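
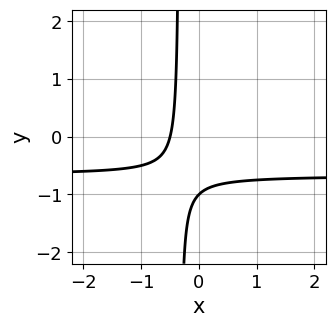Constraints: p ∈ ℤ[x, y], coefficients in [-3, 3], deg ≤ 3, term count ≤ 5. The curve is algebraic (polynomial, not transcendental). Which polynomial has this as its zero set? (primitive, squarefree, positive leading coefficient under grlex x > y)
First, the degree is 2 — no degree-1 curve has this shape.
Then, reading off the gridlines: it meets the y-axis at y = -1 (among the integer gridlines).
Finally, matching integer coefficients to the picture gives p.

3*x*y + 2*x + y + 1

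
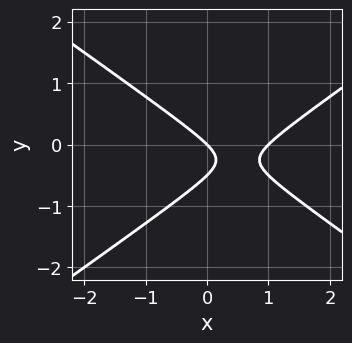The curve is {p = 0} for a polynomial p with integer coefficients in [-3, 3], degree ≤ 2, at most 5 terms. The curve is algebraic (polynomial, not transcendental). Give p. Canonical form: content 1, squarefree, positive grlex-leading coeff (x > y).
x^2 - 2*y^2 - x - y

deg p = 2. The shape is more complex than any degree-1 curve.
From the axis intercepts and sections: the x-axis gridline crossings are at x ∈ {0, 1}; one y-axis crossing is at y = 0.
Assembling these constraints gives the stated polynomial.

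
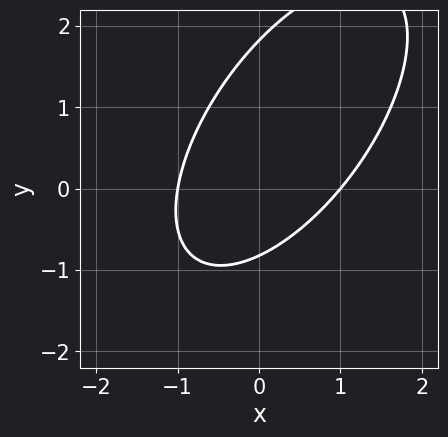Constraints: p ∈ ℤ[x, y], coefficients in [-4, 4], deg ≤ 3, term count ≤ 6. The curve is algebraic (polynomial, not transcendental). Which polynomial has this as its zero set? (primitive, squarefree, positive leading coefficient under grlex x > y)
deg p = 2. No degree-1 curve has this shape.
Checking where it meets the axes: among the integer gridlines, it crosses the x-axis at x ∈ {-1, 1}.
Fitting integer coefficients to these (and the overall shape) gives p.

3*x^2 - 3*x*y + 2*y^2 - 2*y - 3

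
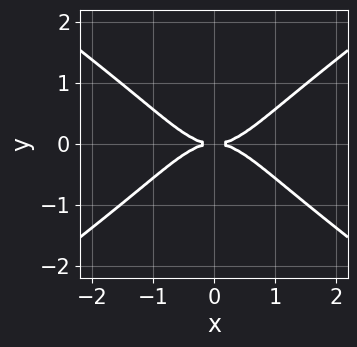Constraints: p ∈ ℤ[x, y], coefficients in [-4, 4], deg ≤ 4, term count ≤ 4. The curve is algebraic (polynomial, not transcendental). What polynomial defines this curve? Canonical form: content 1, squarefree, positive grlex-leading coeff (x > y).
1. The degree is 4 — no degree-3 curve has this shape.
2. Symmetries: mirror symmetry x ↦ −x ⇒ only even powers of x; the y ↦ −y reflection is a symmetry, so y appears only in even powers.
3. Against the integer gridlines: it crosses the y-axis at the gridline y = 0; it meets the x-axis at x = 0 (among the integer gridlines).
4. Fitting integer coefficients to these (and the overall shape) gives p.

2*x^4 - 3*x^2*y^2 - y^4 - 3*y^2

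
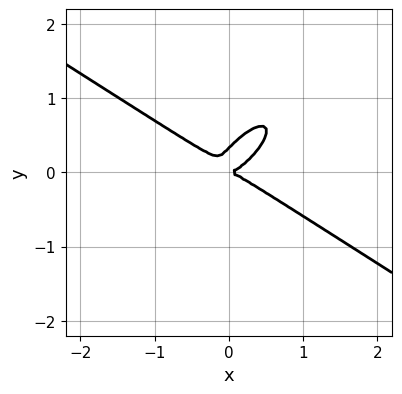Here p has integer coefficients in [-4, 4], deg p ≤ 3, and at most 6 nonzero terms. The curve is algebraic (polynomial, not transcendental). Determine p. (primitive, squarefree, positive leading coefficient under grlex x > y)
2*x^3 - 3*x*y^2 + 3*y^3 - y^2

1. Degree: a generic line meets the curve in up to 3 points, so deg p = 3.
2. Observable constraints: it crosses the y-axis at the gridline y = 0; it meets the x-axis at x = 0 (among the integer gridlines).
3. The integer polynomial consistent with all of this is the stated p.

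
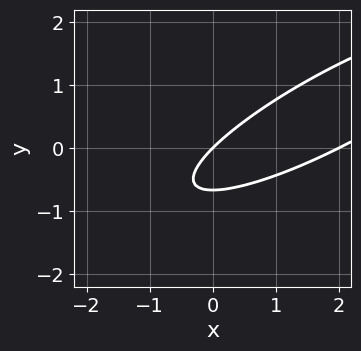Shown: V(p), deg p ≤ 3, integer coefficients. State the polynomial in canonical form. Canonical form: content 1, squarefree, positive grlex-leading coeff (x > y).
x^2 - 3*x*y + 3*y^2 - 2*x + 2*y

1. deg p = 2. The shape is more complex than any degree-1 curve.
2. From the visible intercepts: the x-axis gridline crossings are at x ∈ {0, 2}; it meets the y-axis at y = 0 (among the integer gridlines).
3. Putting this together gives p.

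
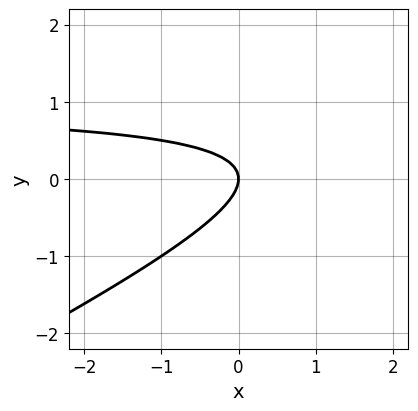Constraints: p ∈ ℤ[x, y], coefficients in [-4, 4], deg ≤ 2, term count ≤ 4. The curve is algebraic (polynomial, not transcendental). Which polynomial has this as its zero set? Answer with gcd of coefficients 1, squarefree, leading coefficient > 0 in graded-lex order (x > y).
1. deg p = 2. A generic line meets the curve in up to 2 points.
2. Reading off the gridlines: it meets the y-axis at y = 0 (among the integer gridlines); it meets the x-axis at x = 0 (among the integer gridlines).
3. Matching integer coefficients to the picture gives p.

x*y - 2*y^2 - x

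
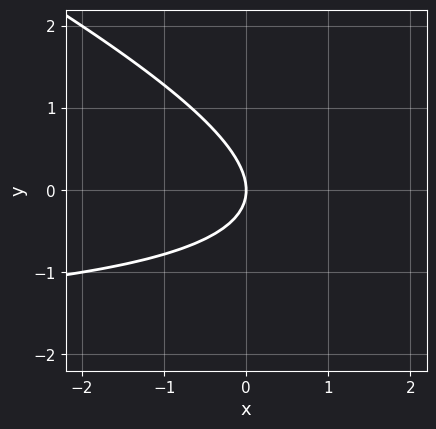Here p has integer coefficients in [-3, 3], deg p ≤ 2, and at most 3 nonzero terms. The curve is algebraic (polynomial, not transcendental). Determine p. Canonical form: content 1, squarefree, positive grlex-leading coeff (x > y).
x*y + 2*y^2 + 2*x

1. Degree: a generic line meets the curve in up to 2 points, so deg p = 2.
2. Observable constraints: one x-axis crossing is at x = 0; it meets the y-axis at y = 0 (among the integer gridlines).
3. Matching integer coefficients to the picture gives p.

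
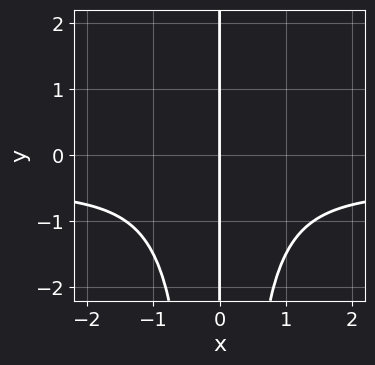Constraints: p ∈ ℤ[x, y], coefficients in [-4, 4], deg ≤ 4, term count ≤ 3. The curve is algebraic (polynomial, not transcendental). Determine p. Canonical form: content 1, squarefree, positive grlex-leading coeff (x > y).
First, degree: a generic line meets the curve in up to 4 points, so deg p = 4.
Then, against the integer gridlines: the visible y-axis segment lies entirely on the curve; it meets the x-axis at x = 0 (among the integer gridlines).
Finally, matching integer coefficients to the picture gives p.

2*x^3*y + x^3 + 2*x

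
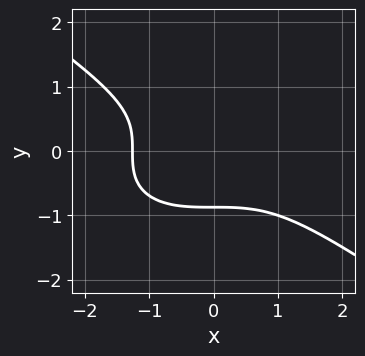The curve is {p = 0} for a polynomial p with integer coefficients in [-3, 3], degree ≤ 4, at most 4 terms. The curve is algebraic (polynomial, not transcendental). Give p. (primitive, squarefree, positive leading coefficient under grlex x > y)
1. deg p = 3. A generic line meets the curve in up to 3 points.
2. Putting this together gives p.

x^3 + 3*y^3 + 2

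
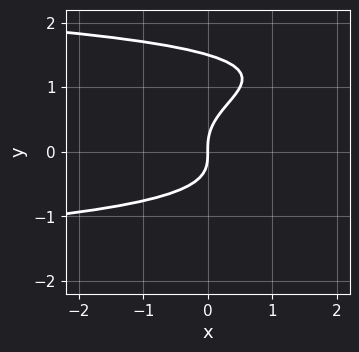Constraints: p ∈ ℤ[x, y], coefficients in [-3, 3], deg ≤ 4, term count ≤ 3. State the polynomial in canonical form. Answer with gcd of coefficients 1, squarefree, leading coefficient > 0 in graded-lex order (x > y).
2*y^4 - 3*y^3 + 2*x

(a) The degree is 4 — a generic line meets the curve in up to 4 points.
(b) Observable constraints: it crosses the y-axis at the gridline y = 0; it meets the x-axis at x = 0 (among the integer gridlines).
(c) Fitting integer coefficients to these (and the overall shape) gives p.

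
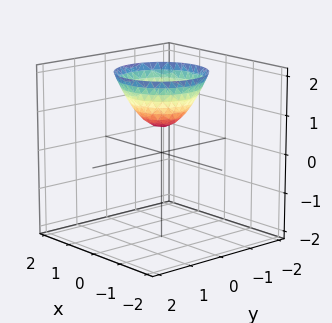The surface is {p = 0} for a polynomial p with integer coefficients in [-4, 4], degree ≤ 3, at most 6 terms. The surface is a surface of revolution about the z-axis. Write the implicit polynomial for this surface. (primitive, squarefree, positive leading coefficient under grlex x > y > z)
The degree is 2 — no degree-1 surface has this shape.
Symmetries: every cross-section ⟂ z is a circle, so x, y appear only via x² + y².
Checking where it meets the axes: no x-intercept at any integer in the box; a circular section at z = 1 has radius between 0 and 1; the surface avoids every integer y-axis point in the box.
Putting this together gives p.

3*x^2 + 3*y^2 - 3*z + 2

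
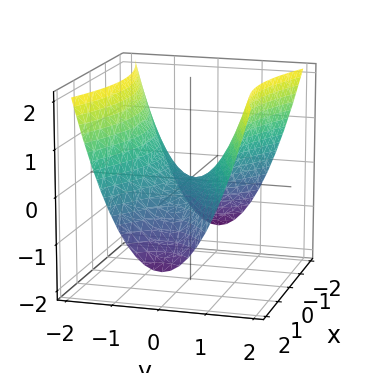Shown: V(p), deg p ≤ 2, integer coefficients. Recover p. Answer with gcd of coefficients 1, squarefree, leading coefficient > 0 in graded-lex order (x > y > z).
x^2 - 3*y^2 + 3*z

1. The degree is 2 — a saddle surface; a quadric.
2. Symmetries: it's symmetric under y → −y, forcing even powers of y; mirror symmetry x ↦ −x ⇒ only even powers of x.
3. Observable constraints: it meets the x-axis at x = 0 (among the integer gridlines); it meets the z-axis at z = 0 (among the integer gridlines); one y-axis crossing is at y = 0.
4. These observations pin down the coefficients.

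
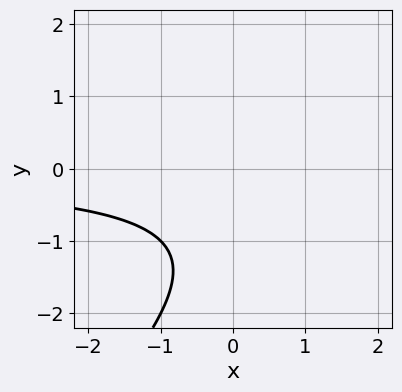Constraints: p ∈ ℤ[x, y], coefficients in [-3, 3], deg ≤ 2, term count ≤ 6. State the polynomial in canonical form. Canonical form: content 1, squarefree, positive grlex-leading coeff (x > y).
x*y - y^2 - 2*y - 2

First, degree: the shape is more complex than any degree-1 curve, so deg p = 2.
Next, against the integer gridlines: it misses every integer gridline on the x-axis; it misses every integer gridline on the y-axis.
Finally, these observations pin down the coefficients.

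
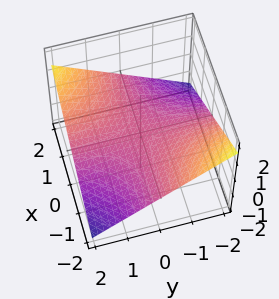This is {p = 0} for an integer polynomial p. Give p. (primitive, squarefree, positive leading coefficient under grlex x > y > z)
x*y - 3*z

First, the degree is 2 — a saddle surface; a quadric.
Next, from the visible intercepts: every point of the y-axis in the box is on the surface; one z-axis crossing is at z = 0.
Finally, together with the visible shape, these determine p as stated. Check: (-1, 0, 0) on the x-axis lies on the surface, and p(-1, 0, 0) = 0. ✓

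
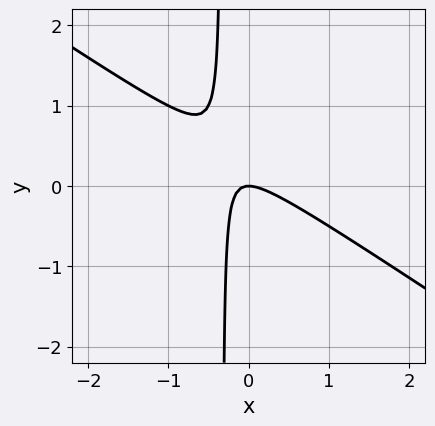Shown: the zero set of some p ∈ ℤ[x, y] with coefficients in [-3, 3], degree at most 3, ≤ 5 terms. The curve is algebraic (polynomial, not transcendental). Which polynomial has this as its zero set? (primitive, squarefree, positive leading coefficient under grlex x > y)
2*x^2 + 3*x*y + y

First, the degree is 2 — a generic line meets the curve in up to 2 points.
Next, checking where it meets the axes: one y-axis crossing is at y = 0; it crosses the x-axis at the gridline x = 0.
Finally, the integer polynomial consistent with all of this is the stated p.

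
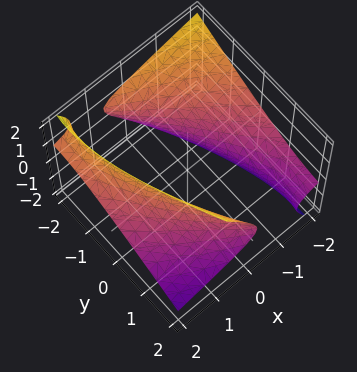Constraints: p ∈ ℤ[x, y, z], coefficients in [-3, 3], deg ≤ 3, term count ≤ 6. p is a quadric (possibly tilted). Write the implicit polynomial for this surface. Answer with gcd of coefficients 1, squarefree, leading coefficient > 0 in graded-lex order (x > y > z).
x^2 + 2*x*y + 3*x*z + y^2 - 2*z^2 - 3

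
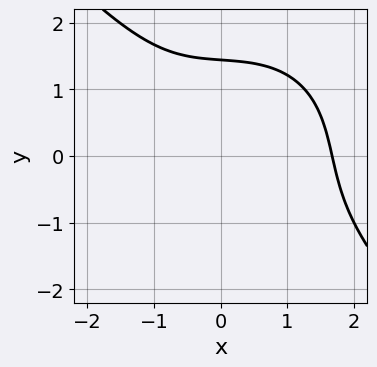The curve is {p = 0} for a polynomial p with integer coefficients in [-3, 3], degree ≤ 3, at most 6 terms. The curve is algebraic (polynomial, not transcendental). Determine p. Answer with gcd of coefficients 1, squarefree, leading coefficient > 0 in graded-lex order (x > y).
1. deg p = 3. A generic line meets the curve in up to 3 points.
2. Solving for integer coefficients yields p as stated.

x^3 + y^3 + x*y - x - 3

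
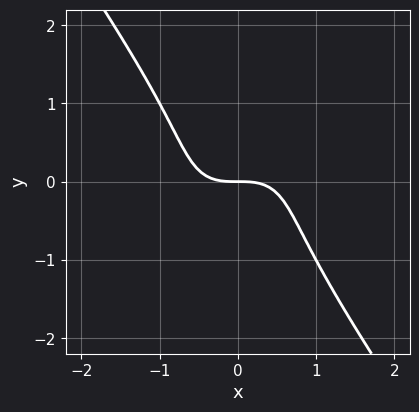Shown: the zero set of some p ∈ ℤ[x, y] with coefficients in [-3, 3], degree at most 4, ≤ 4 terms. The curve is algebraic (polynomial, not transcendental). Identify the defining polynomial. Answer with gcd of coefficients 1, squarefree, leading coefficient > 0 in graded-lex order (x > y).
3*x^3 - 2*x^2*y + 2*y^3 + 3*y

The degree is 3 — the shape is more complex than any degree-2 curve.
Reading off the gridlines: it meets the y-axis at y = 0 (among the integer gridlines); one x-axis crossing is at x = 0.
Assembling these constraints gives the stated polynomial.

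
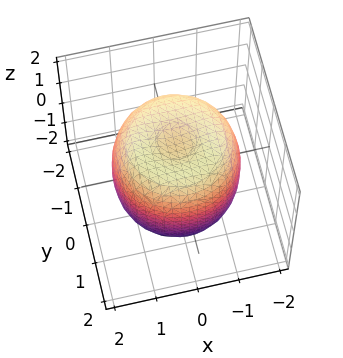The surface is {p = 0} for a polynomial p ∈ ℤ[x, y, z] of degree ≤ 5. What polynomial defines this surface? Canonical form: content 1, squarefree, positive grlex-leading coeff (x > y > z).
2*x^4 + 4*x^2*y^2 + 2*y^4 - 3*x^2 - 3*y^2 + 2*z^2 - 3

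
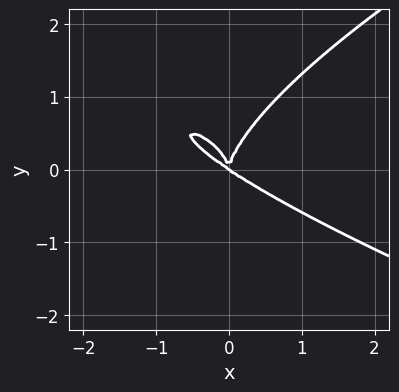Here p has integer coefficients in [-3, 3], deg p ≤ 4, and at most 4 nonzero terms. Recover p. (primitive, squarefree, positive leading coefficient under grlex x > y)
2*y^4 - 2*x^3 - 3*x^2*y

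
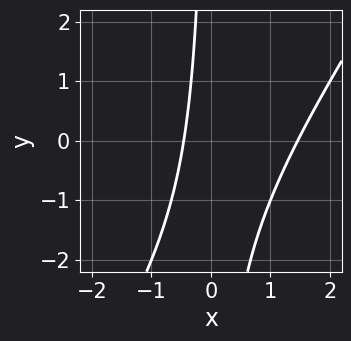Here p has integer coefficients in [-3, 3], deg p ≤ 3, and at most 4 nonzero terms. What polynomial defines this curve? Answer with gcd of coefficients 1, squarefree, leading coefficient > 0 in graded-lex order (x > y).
3*x^2 - 2*x*y - 3*x - 2

First, deg p = 2. No degree-1 curve has this shape.
Then, from the axis intercepts and sections: the curve avoids every integer y-axis point in the box.
Finally, the integer polynomial consistent with all of this is the stated p.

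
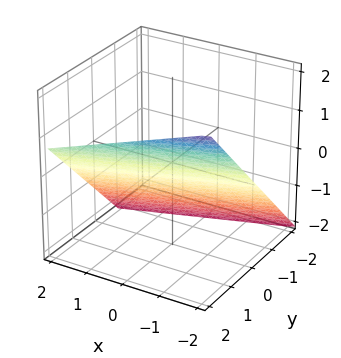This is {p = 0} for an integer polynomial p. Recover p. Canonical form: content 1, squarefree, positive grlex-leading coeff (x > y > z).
The degree is 1 — the surface is flat (a plane).
Checking where it meets the axes: it crosses the x-axis at the gridline x = -2.
The integer polynomial consistent with all of this is the stated p.

x - 3*y + 3*z + 2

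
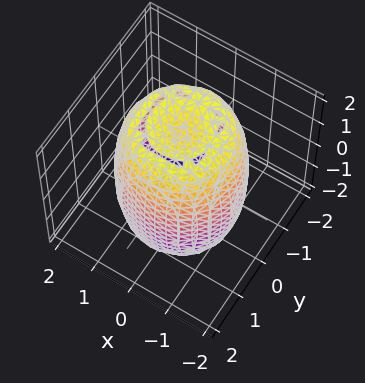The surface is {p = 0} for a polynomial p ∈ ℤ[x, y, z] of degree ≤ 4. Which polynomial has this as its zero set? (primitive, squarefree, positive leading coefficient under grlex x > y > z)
2*x^4 + 4*x^2*y^2 + 2*y^4 - 3*x^2 - 3*y^2 + z^2 - 3

(a) deg p = 4.
(b) Symmetry: the z-axis is an axis of rotation, so x and y enter only as x² + y².
(c) From the axis intercepts and sections: a circular section at z = 2 has radius between 0 and 1.
(d) These observations pin down the coefficients.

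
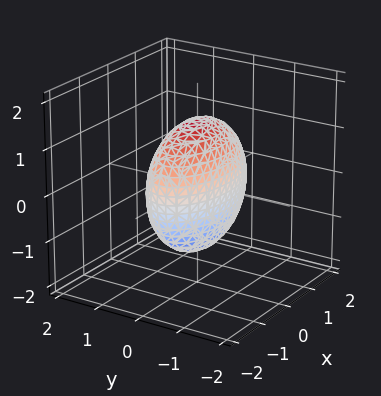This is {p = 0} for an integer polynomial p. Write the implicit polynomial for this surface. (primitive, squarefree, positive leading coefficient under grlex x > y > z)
1. deg p = 2. A closed, bounded, convex surface; a quadric.
2. Symmetries: the y ↦ −y reflection is a symmetry, so y appears only in even powers; mirror symmetry z ↦ −z ⇒ only even powers of z; mirror symmetry x ↦ −x ⇒ only even powers of x.
3. Fitting integer coefficients to these (and the overall shape) gives p.

x^2 + 3*y^2 + z^2 - 2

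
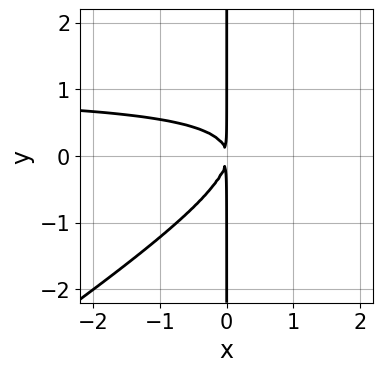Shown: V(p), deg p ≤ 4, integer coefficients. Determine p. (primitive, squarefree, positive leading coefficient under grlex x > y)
1. The degree is 3 — a generic line meets the curve in up to 3 points.
2. Observable constraints: every point of the y-axis in the box is on the curve.
3. Putting this together gives p.

2*x^2*y - 3*x*y^2 - 2*x^2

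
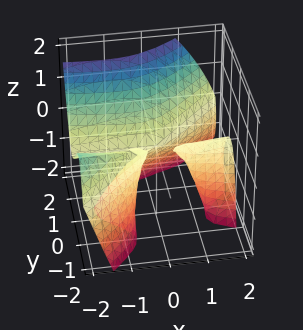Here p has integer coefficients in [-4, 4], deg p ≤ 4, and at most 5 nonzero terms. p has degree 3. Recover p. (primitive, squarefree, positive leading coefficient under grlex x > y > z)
(a) The picture has 2 separate pieces. Treating them together as one polynomial.
(b) The degree is 3 — the shape is more complex than any degree-2 surface.
(c) Reading off the gridlines: every point of the x-axis in the box is on the surface; it crosses the z-axis at the gridline z = 0; one y-axis crossing is at y = 0.
(d) Matching integer coefficients to the picture gives p.

x^2*z + 3*x*y^2 - 3*y^3 + y*z^2 + z^2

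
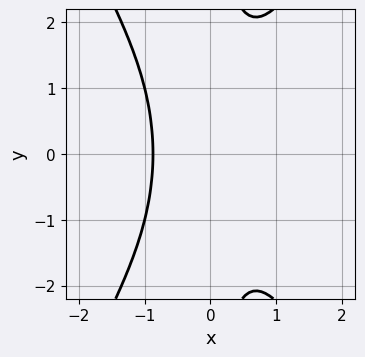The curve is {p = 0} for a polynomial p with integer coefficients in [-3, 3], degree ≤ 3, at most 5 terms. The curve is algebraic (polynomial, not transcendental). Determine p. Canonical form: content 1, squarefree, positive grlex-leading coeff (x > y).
3*x^3 - x*y^2 + 2

First, degree: a generic line meets the curve in up to 3 points, so deg p = 3.
Then, symmetries: it's symmetric under y → −y, forcing even powers of y.
Then, from the axis intercepts and sections: no y-intercept at any integer in the box.
Finally, putting this together gives p.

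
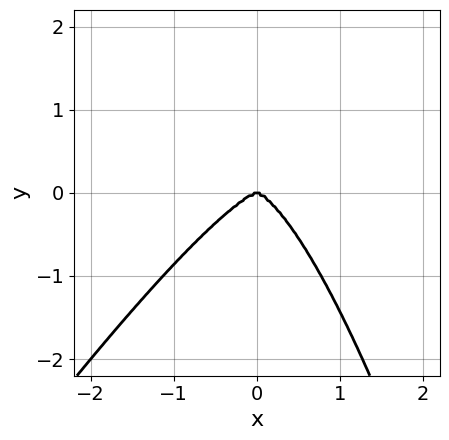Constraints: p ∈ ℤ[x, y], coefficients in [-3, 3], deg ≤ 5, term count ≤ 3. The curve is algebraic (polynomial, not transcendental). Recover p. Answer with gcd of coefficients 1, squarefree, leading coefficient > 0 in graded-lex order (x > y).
1. The degree is 4 — a generic line meets the curve in up to 4 points.
2. Reading off the gridlines: it meets the y-axis at y = 0 (among the integer gridlines); it crosses the x-axis at the gridline x = 0.
3. Fitting integer coefficients to these (and the overall shape) gives p.

3*x^4 - 2*x^3*y + 2*y^3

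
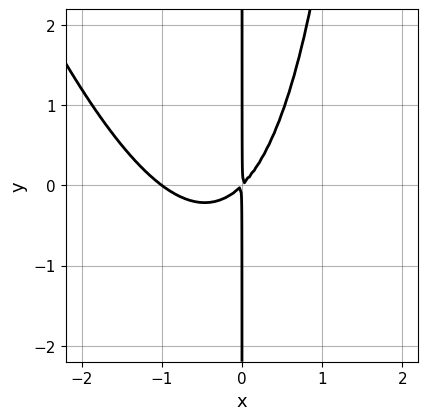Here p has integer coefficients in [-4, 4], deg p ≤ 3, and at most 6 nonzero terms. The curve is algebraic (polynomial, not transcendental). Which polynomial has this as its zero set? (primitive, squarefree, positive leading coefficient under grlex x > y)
3*x^3 + x^2*y + 3*x^2 - 3*x*y

(a) deg p = 3. A generic line meets the curve in up to 3 points.
(b) From the axis intercepts and sections: every point of the y-axis in the box is on the curve; it meets the x-axis at x = -1 (among the integer gridlines).
(c) Fitting integer coefficients to these (and the overall shape) gives p.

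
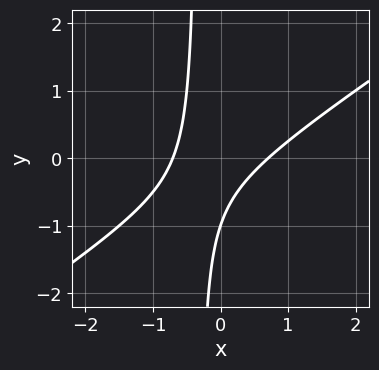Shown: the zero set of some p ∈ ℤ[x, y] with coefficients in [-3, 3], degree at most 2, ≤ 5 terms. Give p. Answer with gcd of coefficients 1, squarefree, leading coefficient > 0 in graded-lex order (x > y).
2*x^2 - 3*x*y - y - 1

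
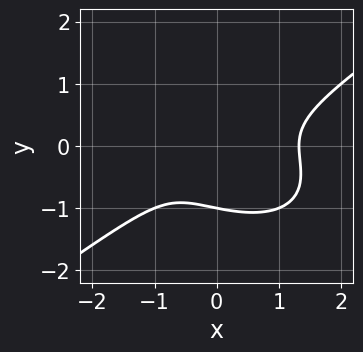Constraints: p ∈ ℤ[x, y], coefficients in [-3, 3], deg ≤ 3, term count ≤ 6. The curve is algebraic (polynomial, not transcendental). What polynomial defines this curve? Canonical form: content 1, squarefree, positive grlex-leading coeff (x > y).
x^3 - 3*y^3 - 2*y^2 - x - 1

1. Degree: no degree-2 curve has this shape, so deg p = 3.
2. Reading off the gridlines: it crosses the y-axis at the gridline y = -1.
3. Matching integer coefficients to the picture gives p.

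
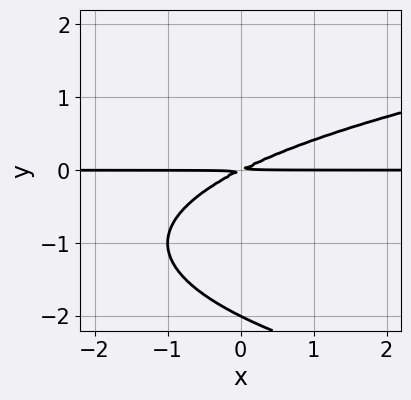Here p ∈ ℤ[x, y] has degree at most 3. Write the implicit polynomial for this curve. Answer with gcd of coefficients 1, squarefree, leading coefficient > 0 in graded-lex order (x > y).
y^3 - x*y + 2*y^2

First, deg p = 3. The shape is more complex than any degree-2 curve.
Then, observable constraints: the visible x-axis segment lies entirely on the curve; it crosses the y-axis at the gridline y = -2.
Finally, putting this together gives p.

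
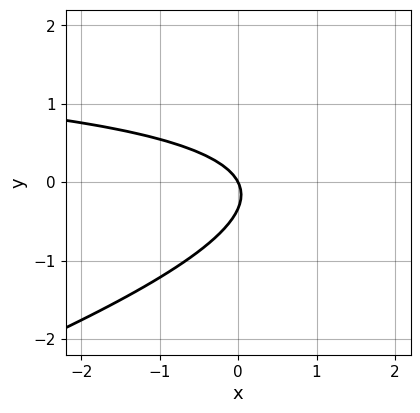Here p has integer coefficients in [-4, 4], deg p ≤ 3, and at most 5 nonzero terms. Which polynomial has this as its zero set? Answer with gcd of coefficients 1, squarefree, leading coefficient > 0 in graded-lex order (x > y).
x*y - 3*y^2 - 2*x - y

Degree: a generic line meets the curve in up to 2 points, so deg p = 2.
Checking where it meets the axes: one x-axis crossing is at x = 0; it meets the y-axis at y = 0 (among the integer gridlines).
The integer polynomial consistent with all of this is the stated p.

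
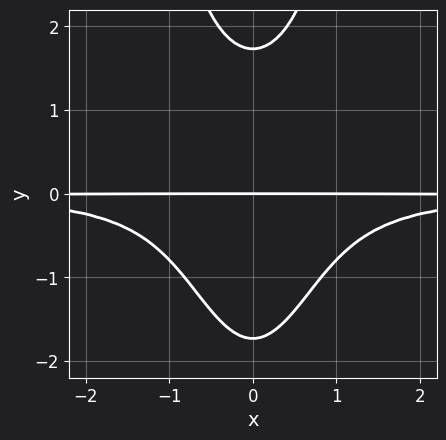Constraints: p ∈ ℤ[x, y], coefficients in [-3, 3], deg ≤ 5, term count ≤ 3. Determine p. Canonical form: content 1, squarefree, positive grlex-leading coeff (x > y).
3*x^2*y^2 - y^3 + 3*y

(a) deg p = 4.
(b) Symmetries: mirror symmetry x ↦ −x ⇒ only even powers of x.
(c) Against the integer gridlines: it meets the y-axis at y = 0 (among the integer gridlines); the visible x-axis segment lies entirely on the curve.
(d) Putting this together gives p.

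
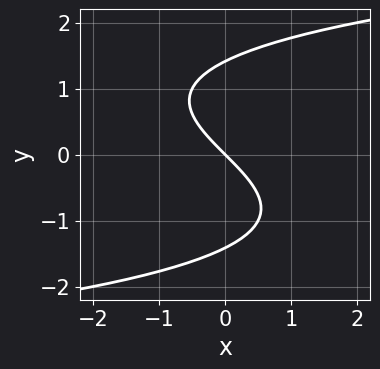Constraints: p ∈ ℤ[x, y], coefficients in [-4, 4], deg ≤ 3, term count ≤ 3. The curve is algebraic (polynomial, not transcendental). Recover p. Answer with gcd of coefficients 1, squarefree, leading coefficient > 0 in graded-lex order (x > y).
y^3 - 2*x - 2*y

1. deg p = 3. The shape is more complex than any degree-2 curve.
2. From the visible intercepts: it crosses the y-axis at the gridline y = 0; it crosses the x-axis at the gridline x = 0.
3. Assembling these constraints gives the stated polynomial.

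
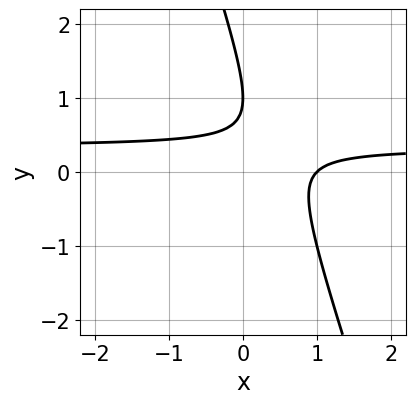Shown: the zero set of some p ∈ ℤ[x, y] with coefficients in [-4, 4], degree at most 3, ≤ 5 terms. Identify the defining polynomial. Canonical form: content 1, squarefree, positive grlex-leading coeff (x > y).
1. The degree is 2 — a generic line meets the curve in up to 2 points.
2. From the visible intercepts: one y-axis crossing is at y = 1; one x-axis crossing is at x = 1.
3. Assembling these constraints gives the stated polynomial.

3*x*y + y^2 - x - 2*y + 1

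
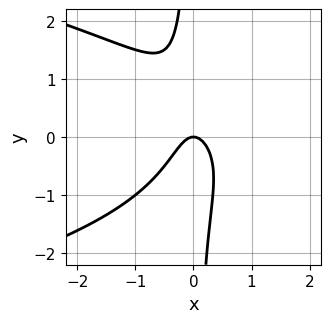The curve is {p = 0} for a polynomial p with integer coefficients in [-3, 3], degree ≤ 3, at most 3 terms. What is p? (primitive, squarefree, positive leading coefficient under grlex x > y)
2*x*y^2 + 3*x^2 + y

The degree is 3 — no degree-2 curve has this shape.
Observable constraints: one y-axis crossing is at y = 0; it crosses the x-axis at the gridline x = 0.
Solving for integer coefficients yields p as stated.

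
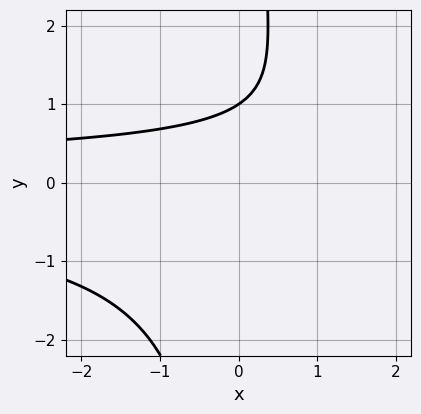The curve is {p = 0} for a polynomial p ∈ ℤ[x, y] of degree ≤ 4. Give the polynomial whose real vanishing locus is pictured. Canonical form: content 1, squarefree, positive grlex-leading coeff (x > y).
2*x*y^2 - 3*y + 3

First, degree: the shape is more complex than any degree-2 curve, so deg p = 3.
Next, from the axis intercepts and sections: the curve avoids every integer x-axis point in the box; one y-axis crossing is at y = 1.
Finally, together with the visible shape, these determine p as stated.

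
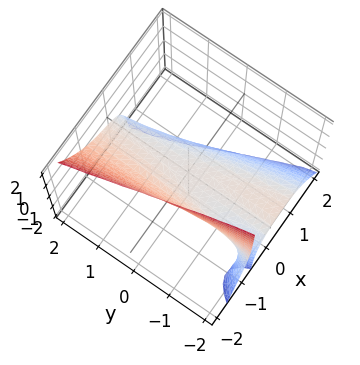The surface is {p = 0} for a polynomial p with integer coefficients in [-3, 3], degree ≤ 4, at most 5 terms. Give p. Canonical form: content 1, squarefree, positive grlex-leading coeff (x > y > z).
3*x^3 - 2*x*y*z + x*y + 3*z

Degree: a generic line meets the surface in up to 3 points, so deg p = 3.
Against the integer gridlines: one z-axis crossing is at z = 0; it meets the x-axis at x = 0 (among the integer gridlines); the visible y-axis segment lies entirely on the surface.
Solving for integer coefficients yields p as stated.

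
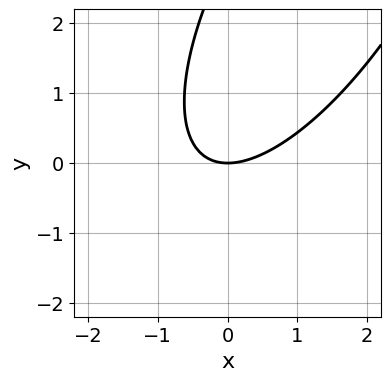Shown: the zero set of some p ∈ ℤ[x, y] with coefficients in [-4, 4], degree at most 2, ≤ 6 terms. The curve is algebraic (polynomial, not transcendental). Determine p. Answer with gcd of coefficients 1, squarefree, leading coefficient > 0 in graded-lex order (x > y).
2*x^2 - 2*x*y + y^2 - 3*y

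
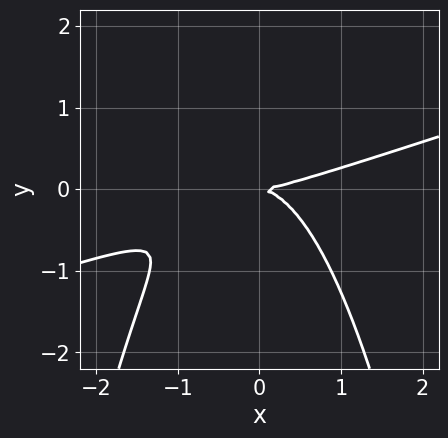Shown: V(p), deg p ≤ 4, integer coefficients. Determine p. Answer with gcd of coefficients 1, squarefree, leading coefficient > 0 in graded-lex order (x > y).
The degree is 3 — the shape is more complex than any degree-2 curve.
From the axis intercepts and sections: it crosses the x-axis at the gridline x = 0; it crosses the y-axis at the gridline y = 0.
These observations pin down the coefficients.

x^3 - 3*x^2*y - 3*y^2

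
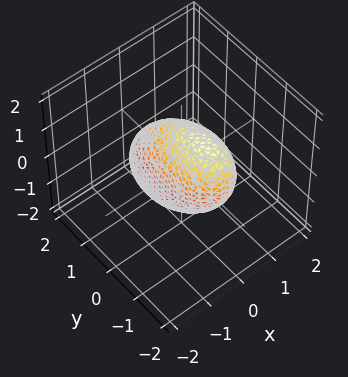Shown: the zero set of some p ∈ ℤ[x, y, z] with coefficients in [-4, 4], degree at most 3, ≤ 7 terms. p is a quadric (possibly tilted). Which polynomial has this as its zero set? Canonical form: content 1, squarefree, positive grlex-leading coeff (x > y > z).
Degree: no degree-1 surface has this shape, so deg p = 2.
Solving for integer coefficients yields p as stated.

3*x^2 + y^2 + y*z + z^2 - 2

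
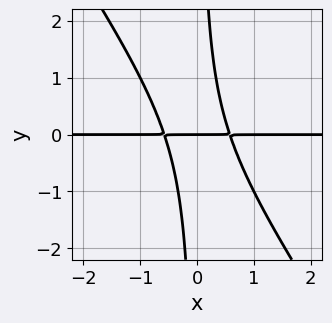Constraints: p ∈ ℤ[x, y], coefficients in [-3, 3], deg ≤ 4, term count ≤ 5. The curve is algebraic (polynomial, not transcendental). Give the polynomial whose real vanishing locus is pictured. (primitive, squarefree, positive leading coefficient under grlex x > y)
3*x^2*y + 2*x*y^2 - y

The degree is 3 — a generic line meets the curve in up to 3 points.
Against the integer gridlines: it meets the y-axis at y = 0 (among the integer gridlines); every point of the x-axis in the box is on the curve.
Assembling these constraints gives the stated polynomial.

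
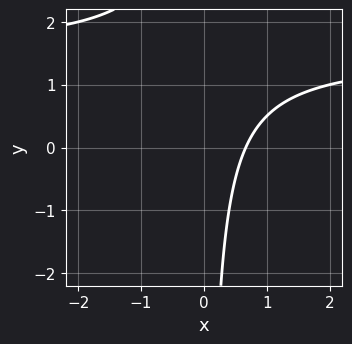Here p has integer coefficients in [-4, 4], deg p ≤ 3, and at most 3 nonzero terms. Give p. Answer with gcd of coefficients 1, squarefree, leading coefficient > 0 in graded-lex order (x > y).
(a) The degree is 2 — a generic line meets the curve in up to 2 points.
(b) Against the integer gridlines: no y-intercept at any integer in the box.
(c) Together with the visible shape, these determine p as stated.

2*x*y - 3*x + 2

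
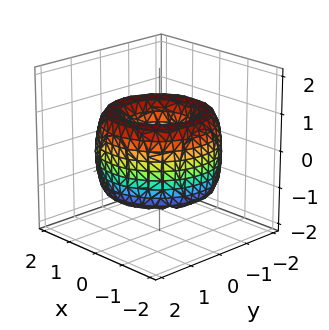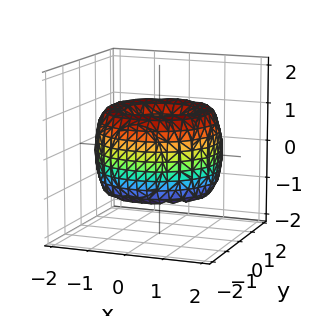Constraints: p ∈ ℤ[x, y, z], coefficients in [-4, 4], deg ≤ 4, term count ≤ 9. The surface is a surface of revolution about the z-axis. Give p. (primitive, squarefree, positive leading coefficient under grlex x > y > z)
(a) deg p = 4. No degree-3 surface has this shape.
(b) By symmetry, every cross-section ⟂ z is a circle, so x, y appear only via x² + y².
(c) Observable constraints: it misses every integer gridline on the z-axis; a circular section at z = -1 has radius exactly 1.
(d) Matching integer coefficients to the picture gives p.

x^4 + 2*x^2*y^2 + y^4 - 3*x^2 - 3*y^2 + z^2 + 1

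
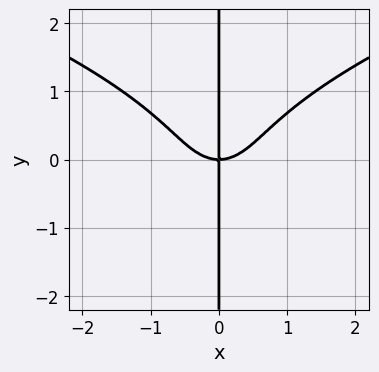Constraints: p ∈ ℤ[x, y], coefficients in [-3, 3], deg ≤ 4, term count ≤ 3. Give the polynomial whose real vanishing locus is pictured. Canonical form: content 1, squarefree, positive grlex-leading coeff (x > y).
Degree: a generic line meets the curve in up to 4 points, so deg p = 4.
Checking where it meets the axes: it meets the x-axis at x = 0 (among the integer gridlines); every point of the y-axis in the box is on the curve.
The integer polynomial consistent with all of this is the stated p.

x*y^3 - x^3 + x*y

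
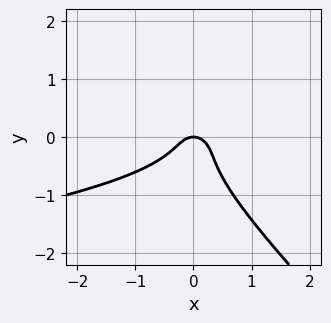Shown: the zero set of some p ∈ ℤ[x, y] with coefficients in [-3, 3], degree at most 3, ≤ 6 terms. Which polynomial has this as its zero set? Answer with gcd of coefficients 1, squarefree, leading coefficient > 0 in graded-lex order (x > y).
3*x*y^2 + 3*y^3 + 2*x^2 + y^2 + y

First, the degree is 3 — the shape is more complex than any degree-2 curve.
Next, reading off the gridlines: it crosses the y-axis at the gridline y = 0; it crosses the x-axis at the gridline x = 0.
Finally, solving for integer coefficients yields p as stated.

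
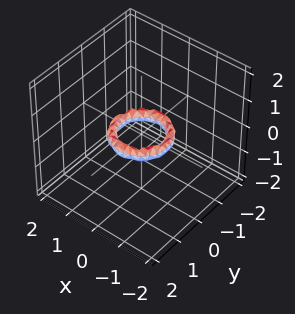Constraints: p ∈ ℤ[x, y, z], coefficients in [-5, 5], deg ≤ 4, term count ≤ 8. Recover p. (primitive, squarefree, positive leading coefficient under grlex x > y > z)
1. deg p = 4.
2. Symmetry: every cross-section ⟂ z is a circle, so x, y appear only via x² + y².
3. Against the integer gridlines: a circular section at z = 0 has radius between 0 and 1; among the integer gridlines, it crosses the x-axis at x ∈ {-1, 1}.
4. The integer polynomial consistent with all of this is the stated p.

2*x^4 + 4*x^2*y^2 + 2*y^4 - 3*x^2 - 3*y^2 + 2*z^2 + 1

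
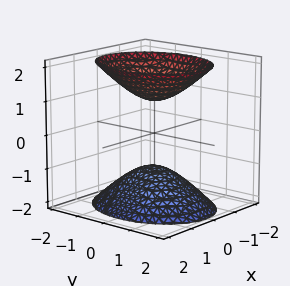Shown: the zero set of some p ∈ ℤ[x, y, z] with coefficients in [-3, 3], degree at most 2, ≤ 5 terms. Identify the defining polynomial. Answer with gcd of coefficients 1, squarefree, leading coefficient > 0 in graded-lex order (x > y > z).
(a) I count 2 distinct pieces. They look like related sheets of one shape, so recover p as a whole.
(b) deg p = 2. Two sheets facing apart; a quadric.
(c) Symmetries: it's symmetric under x → −x, forcing even powers of x; it's symmetric under y → −y, forcing even powers of y; the z ↦ −z reflection is a symmetry, so z appears only in even powers.
(d) Observable constraints: it misses every integer gridline on the y-axis; among the integer gridlines, it crosses the z-axis at z ∈ {-1, 1}; no x-intercept at any integer in the box.
(e) These observations pin down the coefficients.

3*x^2 + 2*y^2 - 2*z^2 + 2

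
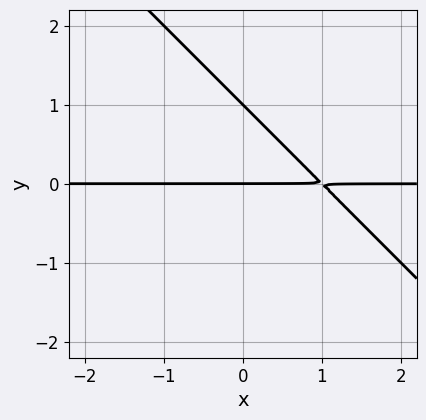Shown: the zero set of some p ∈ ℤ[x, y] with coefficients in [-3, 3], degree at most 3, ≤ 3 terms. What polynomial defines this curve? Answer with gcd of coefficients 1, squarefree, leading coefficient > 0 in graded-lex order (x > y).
x*y + y^2 - y

Degree: the shape is more complex than any degree-1 curve, so deg p = 2.
From the visible intercepts: among the integer gridlines, it crosses the y-axis at y ∈ {0, 1}; every point of the x-axis in the box is on the curve.
These observations pin down the coefficients.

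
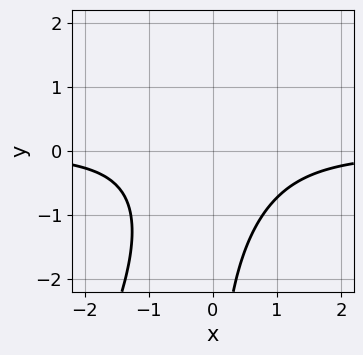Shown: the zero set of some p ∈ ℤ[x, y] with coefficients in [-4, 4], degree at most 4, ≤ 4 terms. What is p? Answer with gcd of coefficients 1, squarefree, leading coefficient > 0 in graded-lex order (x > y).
1. The degree is 3 — no degree-2 curve has this shape.
2. From the visible intercepts: the curve avoids every integer x-axis point in the box; the curve avoids every integer y-axis point in the box.
3. The integer polynomial consistent with all of this is the stated p.

2*x^2*y - x*y^2 + 2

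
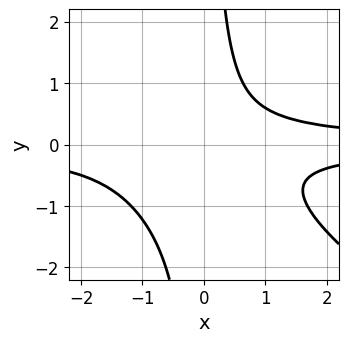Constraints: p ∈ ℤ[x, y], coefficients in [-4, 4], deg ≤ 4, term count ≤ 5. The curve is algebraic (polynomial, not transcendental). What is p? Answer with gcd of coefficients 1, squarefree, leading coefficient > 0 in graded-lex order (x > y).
First, degree: the shape is more complex than any degree-3 curve, so deg p = 4.
Then, checking where it meets the axes: it misses every integer gridline on the y-axis; the curve avoids every integer x-axis point in the box.
Finally, solving for integer coefficients yields p as stated.

2*x^2*y^2 + 3*x*y^3 + 2*x*y^2 - 3*y^2 - 1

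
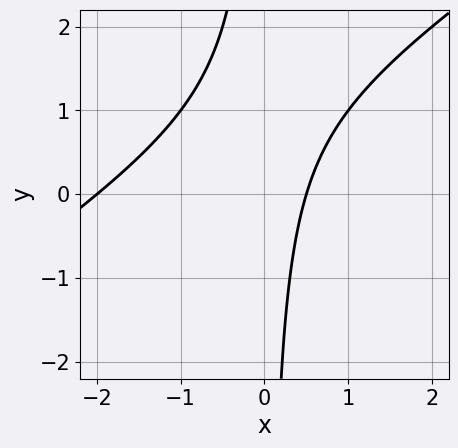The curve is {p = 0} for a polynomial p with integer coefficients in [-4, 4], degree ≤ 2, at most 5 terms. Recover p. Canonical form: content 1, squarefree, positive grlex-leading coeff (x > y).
First, deg p = 2. A generic line meets the curve in up to 2 points.
Next, reading off the gridlines: the curve avoids every integer y-axis point in the box; one x-axis crossing is at x = -2.
Finally, fitting integer coefficients to these (and the overall shape) gives p.

2*x^2 - 3*x*y + 3*x - 2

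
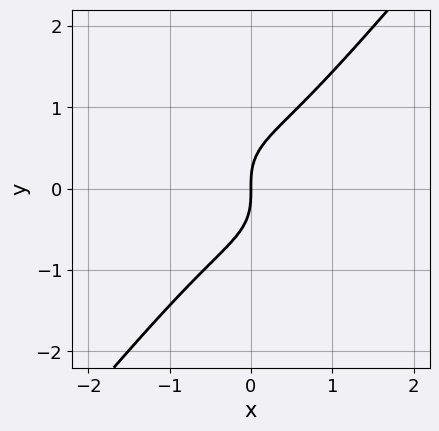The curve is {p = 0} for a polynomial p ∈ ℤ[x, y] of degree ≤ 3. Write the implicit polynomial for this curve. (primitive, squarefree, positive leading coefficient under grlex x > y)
(a) Degree: a generic line meets the curve in up to 3 points, so deg p = 3.
(b) Reading off the gridlines: it crosses the x-axis at the gridline x = 0; one y-axis crossing is at y = 0.
(c) Solving for integer coefficients yields p as stated.

3*x^3 + 2*x^2*y - 3*y^3 + 3*x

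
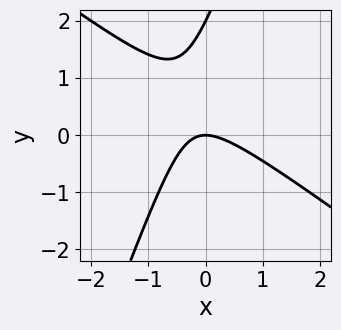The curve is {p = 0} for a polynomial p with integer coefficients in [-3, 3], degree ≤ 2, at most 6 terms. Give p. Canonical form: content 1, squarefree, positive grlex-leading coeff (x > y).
deg p = 2. No degree-1 curve has this shape.
Reading off the gridlines: it crosses the x-axis at the gridline x = 0; the y-axis gridline crossings are at y ∈ {0, 2}.
Putting this together gives p.

2*x^2 + 2*x*y - y^2 + 2*y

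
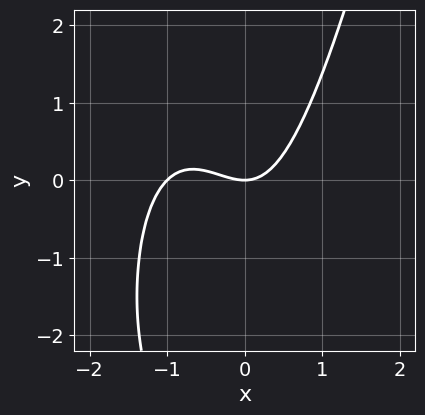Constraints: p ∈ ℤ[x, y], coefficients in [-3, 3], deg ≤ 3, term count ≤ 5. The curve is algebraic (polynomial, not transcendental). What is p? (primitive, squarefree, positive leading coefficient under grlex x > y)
3*x^3 + 3*x^2 - y^2 - 3*y

Degree: a generic line meets the curve in up to 3 points, so deg p = 3.
Checking where it meets the axes: one y-axis crossing is at y = 0; the x-axis gridline crossings are at x ∈ {-1, 0}.
Putting this together gives p.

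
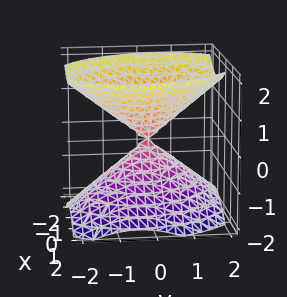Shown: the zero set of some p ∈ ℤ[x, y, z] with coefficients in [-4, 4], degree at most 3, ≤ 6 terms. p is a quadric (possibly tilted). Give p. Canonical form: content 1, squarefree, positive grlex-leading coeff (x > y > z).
3*x^2 + x*y + 2*y^2 - 3*z^2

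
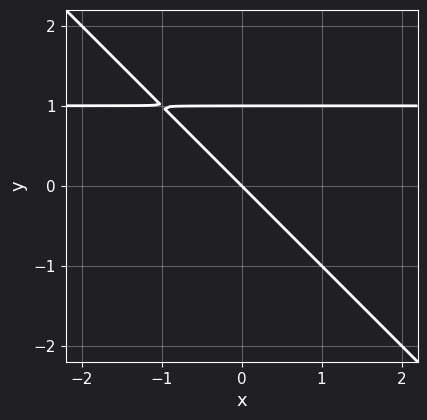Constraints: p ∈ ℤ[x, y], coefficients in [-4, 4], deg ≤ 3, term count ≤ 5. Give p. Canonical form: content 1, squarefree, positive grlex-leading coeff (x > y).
x*y + y^2 - x - y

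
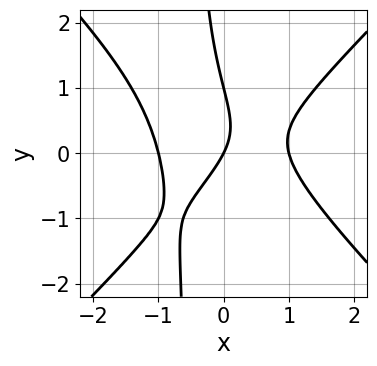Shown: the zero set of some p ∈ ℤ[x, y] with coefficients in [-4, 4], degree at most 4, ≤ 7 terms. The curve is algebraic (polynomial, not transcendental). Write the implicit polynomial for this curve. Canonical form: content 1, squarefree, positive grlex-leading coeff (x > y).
2*x^3 - 2*x*y^2 - y^2 - 2*x + y

deg p = 3. No degree-2 curve has this shape.
Against the integer gridlines: among the integer gridlines, it crosses the y-axis at y ∈ {0, 1}; among the integer gridlines, it crosses the x-axis at x ∈ {-1, 0, 1}.
The integer polynomial consistent with all of this is the stated p.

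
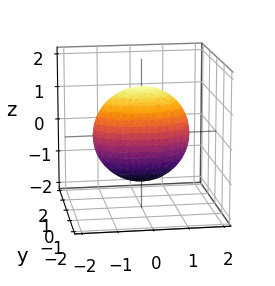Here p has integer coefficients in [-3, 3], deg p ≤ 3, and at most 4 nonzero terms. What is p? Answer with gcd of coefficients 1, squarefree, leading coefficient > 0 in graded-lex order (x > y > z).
x^2 + 3*y^2 + z^2 - 2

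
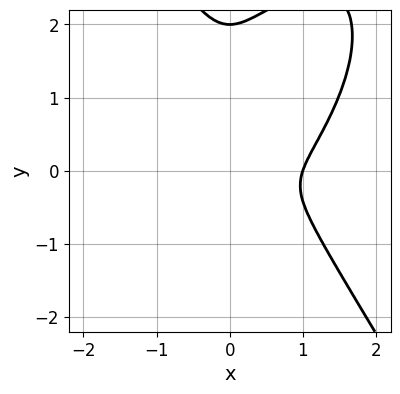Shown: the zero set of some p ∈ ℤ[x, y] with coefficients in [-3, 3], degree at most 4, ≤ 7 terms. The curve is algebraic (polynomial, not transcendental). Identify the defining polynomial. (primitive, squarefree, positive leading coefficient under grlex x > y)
3*x^3 - x^2*y + y^3 - 3*x^2 - 2*y^2

1. deg p = 3.
2. Against the integer gridlines: it meets the x-axis at x = 1 (among the integer gridlines); it meets the y-axis at y = 2 (among the integer gridlines).
3. Fitting integer coefficients to these (and the overall shape) gives p.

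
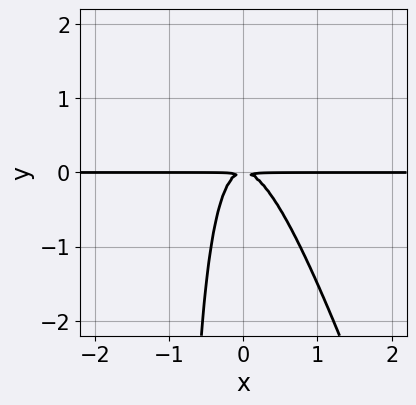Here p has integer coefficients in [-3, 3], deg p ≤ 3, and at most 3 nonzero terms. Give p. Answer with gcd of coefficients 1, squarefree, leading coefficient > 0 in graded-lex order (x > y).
1. Degree: no degree-2 curve has this shape, so deg p = 3.
2. From the visible intercepts: every point of the x-axis in the box is on the curve.
3. Solving for integer coefficients yields p as stated.

3*x^2*y + x*y^2 + y^2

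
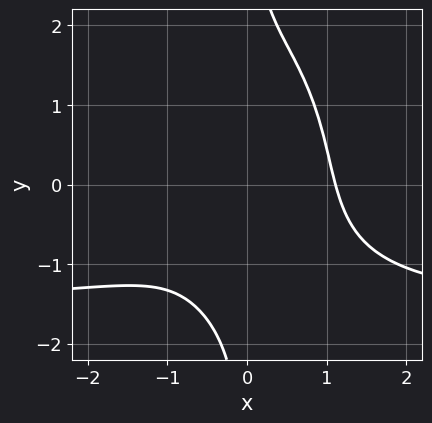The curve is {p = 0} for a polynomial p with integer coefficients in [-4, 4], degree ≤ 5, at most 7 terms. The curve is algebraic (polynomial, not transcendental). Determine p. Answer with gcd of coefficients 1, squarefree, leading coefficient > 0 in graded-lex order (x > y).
2*x^3*y + x*y^3 + 3*x^3 - x - 3

The degree is 4 — no degree-3 curve has this shape.
Reading off the gridlines: it misses every integer gridline on the y-axis.
These observations pin down the coefficients.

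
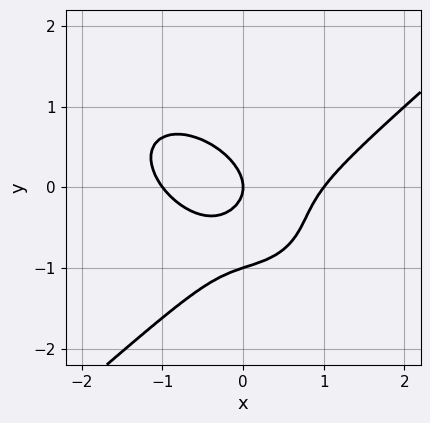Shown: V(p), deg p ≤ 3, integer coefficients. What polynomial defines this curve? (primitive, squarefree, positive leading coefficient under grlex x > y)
(a) The degree is 3 — no degree-2 curve has this shape.
(b) Against the integer gridlines: the x-axis gridline crossings are at x ∈ {-1, 0, 1}; among the integer gridlines, it crosses the y-axis at y ∈ {-1, 0}.
(c) Putting this together gives p.

2*x^3 - 3*y^3 - 3*x*y - 3*y^2 - 2*x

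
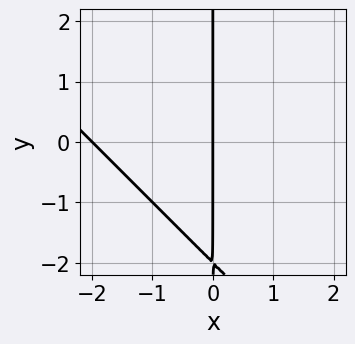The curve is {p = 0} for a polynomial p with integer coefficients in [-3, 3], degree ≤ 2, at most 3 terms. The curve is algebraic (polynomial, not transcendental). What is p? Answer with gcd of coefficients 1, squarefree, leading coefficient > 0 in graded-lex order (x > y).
x^2 + x*y + 2*x

Degree: no degree-1 curve has this shape, so deg p = 2.
Against the integer gridlines: every point of the y-axis in the box is on the curve; among the integer gridlines, it crosses the x-axis at x ∈ {-2, 0}.
Assembling these constraints gives the stated polynomial.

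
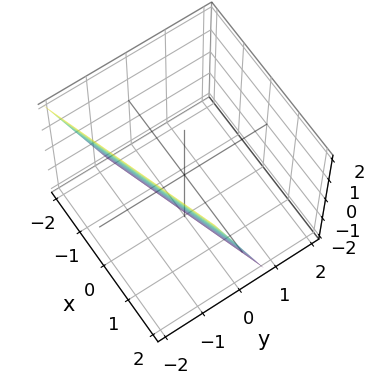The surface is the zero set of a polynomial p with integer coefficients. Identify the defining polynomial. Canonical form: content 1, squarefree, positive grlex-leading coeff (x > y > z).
x - 3*y - z - 2

1. deg p = 1. Every cross-section is a straight line — this is a plane.
2. Observable constraints: it meets the z-axis at z = -2 (among the integer gridlines); one x-axis crossing is at x = 2.
3. Together with the visible shape, these determine p as stated.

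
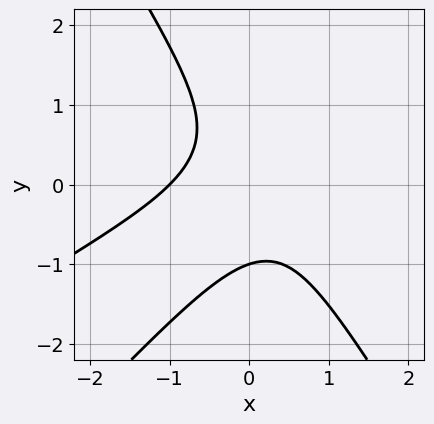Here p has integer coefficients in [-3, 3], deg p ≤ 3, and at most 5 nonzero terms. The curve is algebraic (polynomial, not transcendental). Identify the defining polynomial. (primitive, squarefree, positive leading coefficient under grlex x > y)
x^3 - 2*x^2*y + y^3 + x*y + 1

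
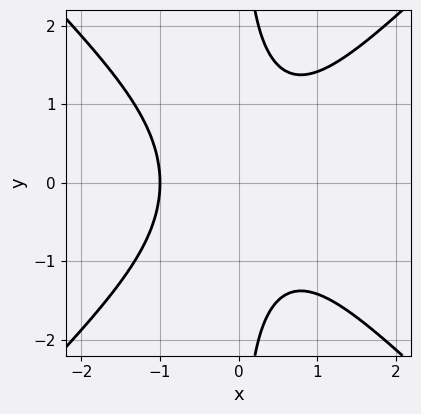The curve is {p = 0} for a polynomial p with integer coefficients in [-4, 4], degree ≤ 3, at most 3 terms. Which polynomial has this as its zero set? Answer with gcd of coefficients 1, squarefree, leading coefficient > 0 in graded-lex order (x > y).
x^3 - x*y^2 + 1

1. deg p = 3.
2. Symmetries: mirror symmetry y ↦ −y ⇒ only even powers of y.
3. Reading off the gridlines: it meets the x-axis at x = -1 (among the integer gridlines); the curve avoids every integer y-axis point in the box.
4. Fitting integer coefficients to these (and the overall shape) gives p.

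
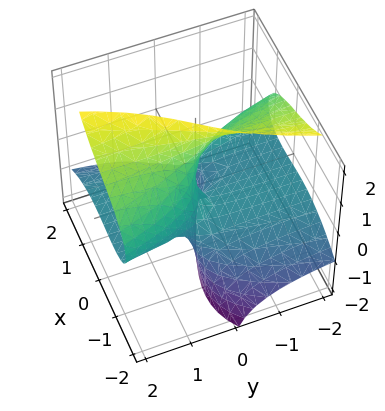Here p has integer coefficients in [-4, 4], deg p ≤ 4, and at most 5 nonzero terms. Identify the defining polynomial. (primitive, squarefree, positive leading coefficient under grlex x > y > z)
x^3 - 2*y*z^2 + 2*x*z + 2*y*z + y

(a) The degree is 3 — the shape is more complex than any degree-2 surface.
(b) Reading off the gridlines: the visible z-axis segment lies entirely on the surface; one y-axis crossing is at y = 0.
(c) Solving for integer coefficients yields p as stated.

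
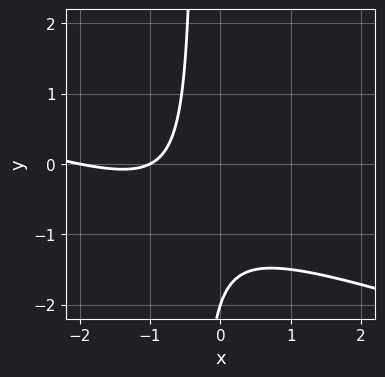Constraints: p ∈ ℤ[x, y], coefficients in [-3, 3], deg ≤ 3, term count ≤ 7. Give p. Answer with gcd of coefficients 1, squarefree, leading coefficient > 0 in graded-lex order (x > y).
x^2 + 3*x*y + 3*x + y + 2

First, degree: no degree-1 curve has this shape, so deg p = 2.
Then, from the axis intercepts and sections: among the integer gridlines, it crosses the x-axis at x ∈ {-2, -1}; it crosses the y-axis at the gridline y = -2.
Finally, matching integer coefficients to the picture gives p.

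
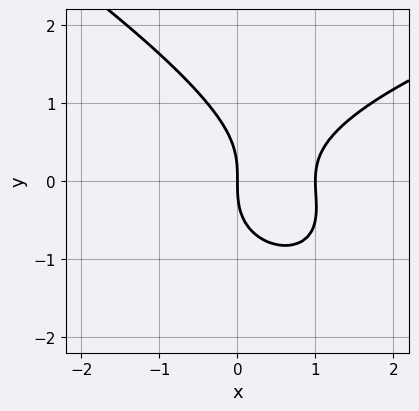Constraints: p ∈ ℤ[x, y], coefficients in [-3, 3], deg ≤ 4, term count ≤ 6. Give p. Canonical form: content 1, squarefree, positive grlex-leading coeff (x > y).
x*y^2 + 2*y^3 - 3*x^2 + 3*x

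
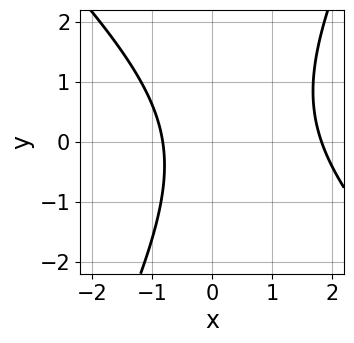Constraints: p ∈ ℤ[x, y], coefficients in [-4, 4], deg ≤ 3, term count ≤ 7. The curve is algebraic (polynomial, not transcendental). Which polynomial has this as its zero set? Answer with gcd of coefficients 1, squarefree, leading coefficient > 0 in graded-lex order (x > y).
The degree is 2 — no degree-1 curve has this shape.
From the axis intercepts and sections: the curve avoids every integer y-axis point in the box.
Solving for integer coefficients yields p as stated.

2*x^2 + x*y - y^2 - 2*x - 3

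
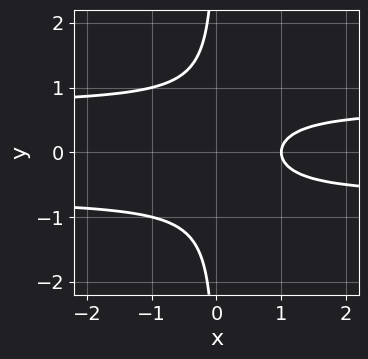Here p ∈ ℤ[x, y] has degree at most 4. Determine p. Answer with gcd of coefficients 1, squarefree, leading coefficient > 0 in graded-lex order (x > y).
2*x*y^2 - x + 1

1. Degree: no degree-2 curve has this shape, so deg p = 3.
2. Symmetries: the y ↦ −y reflection is a symmetry, so y appears only in even powers.
3. Reading off the gridlines: one x-axis crossing is at x = 1; it misses every integer gridline on the y-axis.
4. The integer polynomial consistent with all of this is the stated p.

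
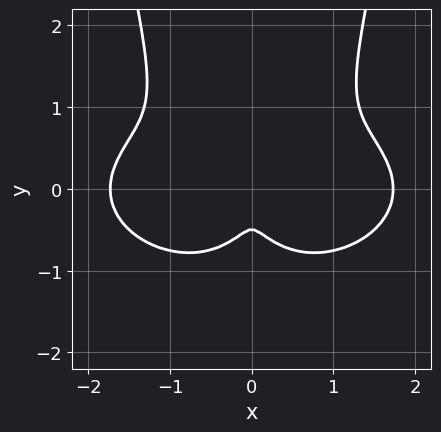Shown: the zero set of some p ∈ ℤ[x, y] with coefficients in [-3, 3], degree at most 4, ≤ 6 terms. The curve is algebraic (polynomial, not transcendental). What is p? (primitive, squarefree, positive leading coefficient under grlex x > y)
x^4 + 3*x^2*y^2 - 2*y^3 - 3*x^2 - y^2

First, degree: no degree-3 curve has this shape, so deg p = 4.
Next, symmetries: the x ↦ −x reflection is a symmetry, so x appears only in even powers.
Finally, putting this together gives p.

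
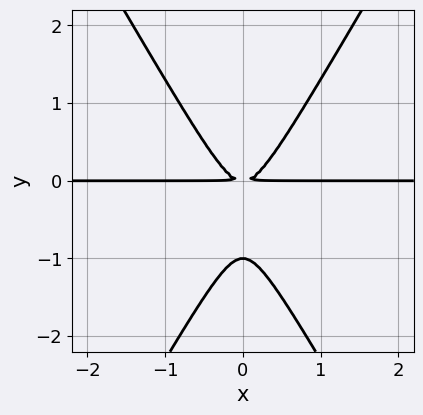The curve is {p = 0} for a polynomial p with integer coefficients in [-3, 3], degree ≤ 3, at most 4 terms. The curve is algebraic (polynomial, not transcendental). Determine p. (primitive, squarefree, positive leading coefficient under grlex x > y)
(a) Degree: no degree-2 curve has this shape, so deg p = 3.
(b) Symmetries: the x ↦ −x reflection is a symmetry, so x appears only in even powers.
(c) From the axis intercepts and sections: every point of the x-axis in the box is on the curve; one y-axis crossing is at y = -1.
(d) Assembling these constraints gives the stated polynomial.

3*x^2*y - y^3 - y^2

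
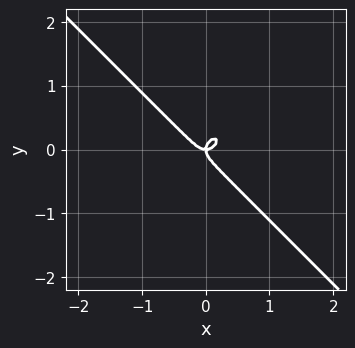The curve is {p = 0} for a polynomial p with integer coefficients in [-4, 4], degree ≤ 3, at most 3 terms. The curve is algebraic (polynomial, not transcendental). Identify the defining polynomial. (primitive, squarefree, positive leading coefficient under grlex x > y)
3*x^3 + 3*y^3 - x*y

The degree is 3 — no degree-2 curve has this shape.
Observable constraints: one y-axis crossing is at y = 0; one x-axis crossing is at x = 0.
Putting this together gives p.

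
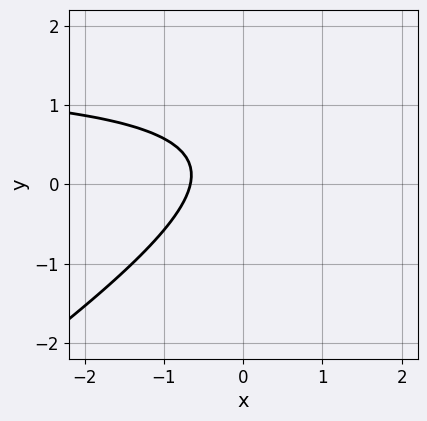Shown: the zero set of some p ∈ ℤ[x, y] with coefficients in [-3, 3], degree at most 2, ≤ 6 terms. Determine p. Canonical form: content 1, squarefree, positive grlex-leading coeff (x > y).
(a) The degree is 2 — a generic line meets the curve in up to 2 points.
(b) Checking where it meets the axes: no y-intercept at any integer in the box.
(c) Together with the visible shape, these determine p as stated.

2*x*y - 3*y^2 - 3*x + 2*y - 2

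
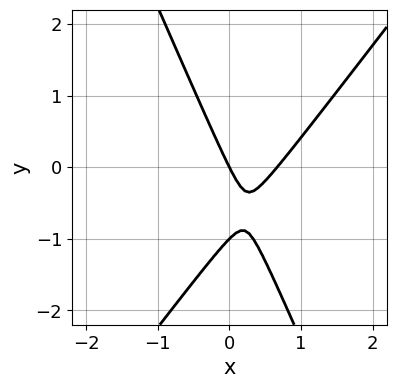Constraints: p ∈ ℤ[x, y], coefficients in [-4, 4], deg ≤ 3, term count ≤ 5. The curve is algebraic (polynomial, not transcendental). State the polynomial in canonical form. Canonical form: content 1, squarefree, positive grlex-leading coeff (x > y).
3*x^2 - x*y - y^2 - 2*x - y

The degree is 2 — the shape is more complex than any degree-1 curve.
Against the integer gridlines: one x-axis crossing is at x = 0; the y-axis gridline crossings are at y ∈ {-1, 0}.
Assembling these constraints gives the stated polynomial.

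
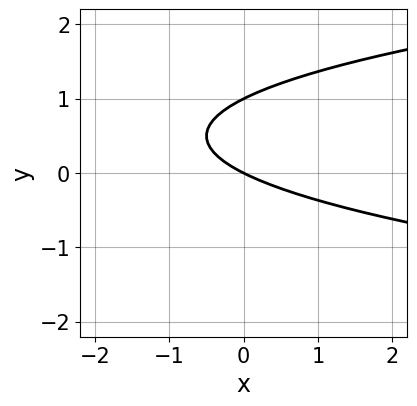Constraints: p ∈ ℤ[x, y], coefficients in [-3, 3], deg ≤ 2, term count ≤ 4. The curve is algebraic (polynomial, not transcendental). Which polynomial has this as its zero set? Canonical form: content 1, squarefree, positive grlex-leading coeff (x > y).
(a) deg p = 2. A generic line meets the curve in up to 2 points.
(b) Observable constraints: it meets the x-axis at x = 0 (among the integer gridlines); the y-axis gridline crossings are at y ∈ {0, 1}.
(c) These observations pin down the coefficients.

2*y^2 - x - 2*y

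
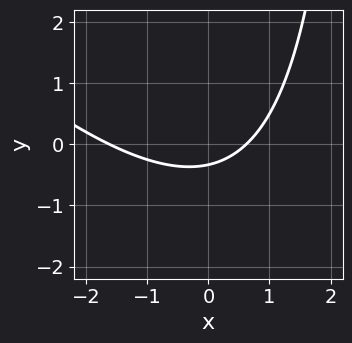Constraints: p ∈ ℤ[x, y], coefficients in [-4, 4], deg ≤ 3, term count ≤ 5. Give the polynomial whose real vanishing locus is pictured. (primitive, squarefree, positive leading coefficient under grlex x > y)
x^2 + x*y + x - 3*y - 1

1. deg p = 2. A generic line meets the curve in up to 2 points.
2. Matching integer coefficients to the picture gives p.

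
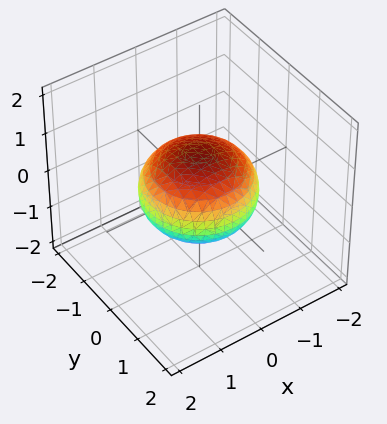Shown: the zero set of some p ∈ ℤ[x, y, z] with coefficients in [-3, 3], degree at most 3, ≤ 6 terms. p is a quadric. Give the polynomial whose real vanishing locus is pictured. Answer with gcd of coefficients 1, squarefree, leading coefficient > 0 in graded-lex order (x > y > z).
First, the degree is 2 — bounded and convex; a quadric.
Next, symmetries: it's symmetric under z → −z, forcing even powers of z; the z-axis is an axis of rotation, so x and y enter only as x² + y².
Next, from the axis intercepts and sections: a circular section at z = 0 has radius between 1 and 2; the z-axis gridline crossings are at z ∈ {-1, 1}.
Finally, matching integer coefficients to the picture gives p.

2*x^2 + 2*y^2 + 3*z^2 - 3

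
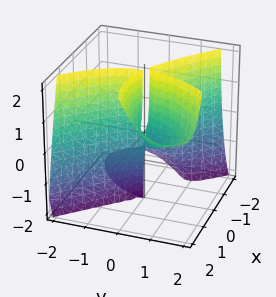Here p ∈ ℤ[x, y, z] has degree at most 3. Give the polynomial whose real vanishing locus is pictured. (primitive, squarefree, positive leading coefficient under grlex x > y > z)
2*x^3 - 2*x^2*z - 3*x*y*z + 2*y^3 - 3*x*y

First, deg p = 3.
Then, from the axis intercepts and sections: it crosses the x-axis at the gridline x = 0; it crosses the y-axis at the gridline y = 0; every point of the z-axis in the box is on the surface.
Finally, solving for integer coefficients yields p as stated.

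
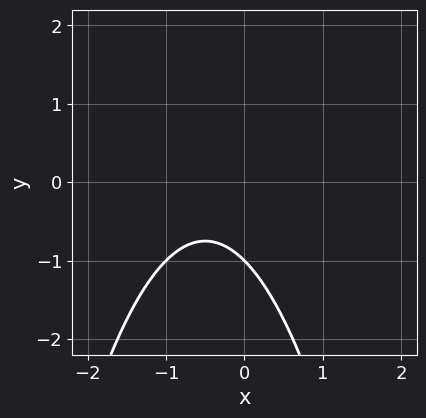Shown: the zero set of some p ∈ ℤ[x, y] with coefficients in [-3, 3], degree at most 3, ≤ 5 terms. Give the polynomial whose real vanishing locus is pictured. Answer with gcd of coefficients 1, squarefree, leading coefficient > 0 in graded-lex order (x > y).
x^2 + x + y + 1

1. deg p = 2.
2. From the axis intercepts and sections: it crosses the y-axis at the gridline y = -1; no x-intercept at any integer in the box.
3. Assembling these constraints gives the stated polynomial.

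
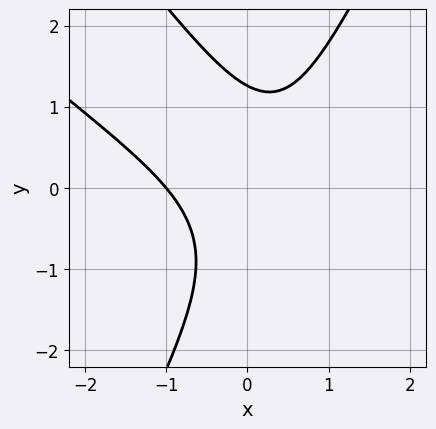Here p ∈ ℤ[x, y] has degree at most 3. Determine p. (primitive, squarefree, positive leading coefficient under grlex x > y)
Degree: a generic line meets the curve in up to 3 points, so deg p = 3.
Observable constraints: it meets the x-axis at x = -1 (among the integer gridlines).
Putting this together gives p.

2*x^3 + 3*x^2*y - y^3 - 2*x*y + 2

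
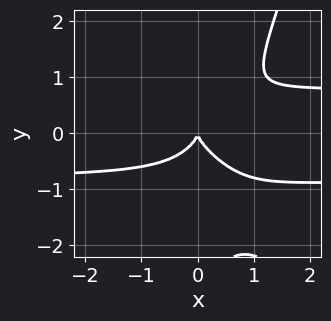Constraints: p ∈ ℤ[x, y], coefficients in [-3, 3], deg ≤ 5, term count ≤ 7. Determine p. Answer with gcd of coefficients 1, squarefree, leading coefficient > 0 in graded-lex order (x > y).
1. Degree: a generic line meets the curve in up to 4 points, so deg p = 4.
2. From the visible intercepts: it crosses the x-axis at the gridline x = 0; it crosses the y-axis at the gridline y = 0.
3. Together with the visible shape, these determine p as stated.

3*x^2*y^2 + 2*x*y^3 - y^4 - 3*y^3 - 2*x^2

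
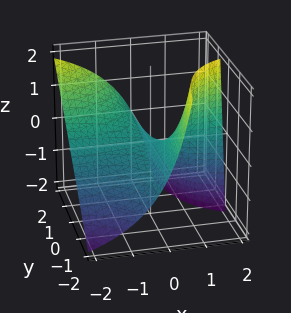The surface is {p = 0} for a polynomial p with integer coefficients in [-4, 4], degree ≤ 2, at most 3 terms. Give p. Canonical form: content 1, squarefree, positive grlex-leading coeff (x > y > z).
3*x*y - 2*x*z + 3*z

First, deg p = 2. A generic line meets the surface in up to 2 points.
Next, checking where it meets the axes: one z-axis crossing is at z = 0; every point of the x-axis in the box is on the surface.
Finally, these observations pin down the coefficients. Check: (0, -1, 0) on the y-axis lies on the surface, and p(0, -1, 0) = 0. ✓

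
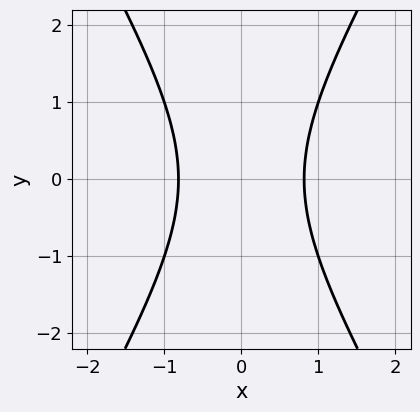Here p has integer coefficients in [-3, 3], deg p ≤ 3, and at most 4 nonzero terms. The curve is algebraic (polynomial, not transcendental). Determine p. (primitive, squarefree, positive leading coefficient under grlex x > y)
3*x^2 - y^2 - 2

1. deg p = 2. The shape is more complex than any degree-1 curve.
2. Symmetries: mirror symmetry y ↦ −y ⇒ only even powers of y; mirror symmetry x ↦ −x ⇒ only even powers of x.
3. From the axis intercepts and sections: the curve avoids every integer y-axis point in the box.
4. Solving for integer coefficients yields p as stated.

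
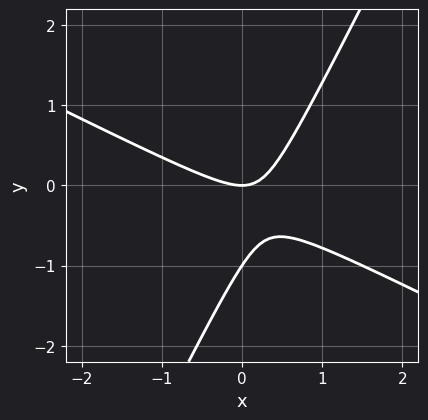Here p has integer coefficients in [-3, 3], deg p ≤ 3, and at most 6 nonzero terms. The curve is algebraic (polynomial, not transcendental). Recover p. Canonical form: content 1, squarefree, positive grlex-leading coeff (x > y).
First, degree: no degree-1 curve has this shape, so deg p = 2.
Next, reading off the gridlines: among the integer gridlines, it crosses the y-axis at y ∈ {-1, 0}; one x-axis crossing is at x = 0.
Finally, together with the visible shape, these determine p as stated.

2*x^2 + 3*x*y - 2*y^2 - 2*y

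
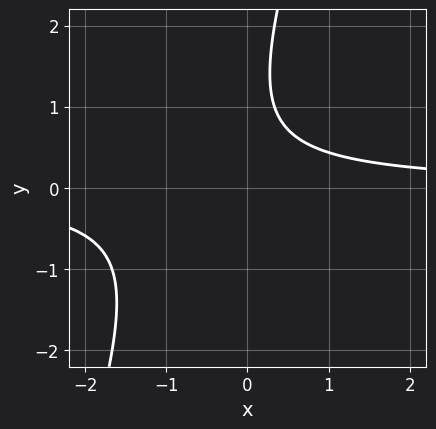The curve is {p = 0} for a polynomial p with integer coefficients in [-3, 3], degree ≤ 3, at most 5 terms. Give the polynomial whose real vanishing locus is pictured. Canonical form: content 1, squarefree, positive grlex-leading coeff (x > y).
deg p = 2. A generic line meets the curve in up to 2 points.
Reading off the gridlines: no y-intercept at any integer in the box; no x-intercept at any integer in the box.
These observations pin down the coefficients.

3*x*y - y^2 + 2*y - 2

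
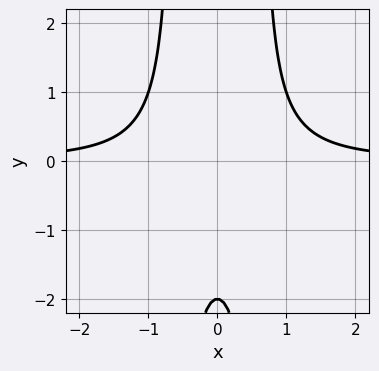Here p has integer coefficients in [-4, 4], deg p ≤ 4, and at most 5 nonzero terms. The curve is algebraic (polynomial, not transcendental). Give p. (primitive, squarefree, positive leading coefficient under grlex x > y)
3*x^2*y - y - 2

deg p = 3. The shape is more complex than any degree-2 curve.
Symmetries: mirror symmetry x ↦ −x ⇒ only even powers of x.
From the axis intercepts and sections: it meets the y-axis at y = -2 (among the integer gridlines); the curve avoids every integer x-axis point in the box.
Assembling these constraints gives the stated polynomial.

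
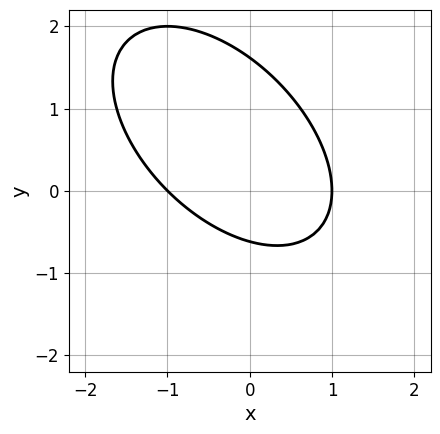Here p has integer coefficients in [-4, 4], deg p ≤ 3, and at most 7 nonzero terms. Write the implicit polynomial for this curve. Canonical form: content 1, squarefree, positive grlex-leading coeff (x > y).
x^2 + x*y + y^2 - y - 1

(a) Degree: the shape is more complex than any degree-1 curve, so deg p = 2.
(b) Observable constraints: the x-axis gridline crossings are at x ∈ {-1, 1}.
(c) The integer polynomial consistent with all of this is the stated p.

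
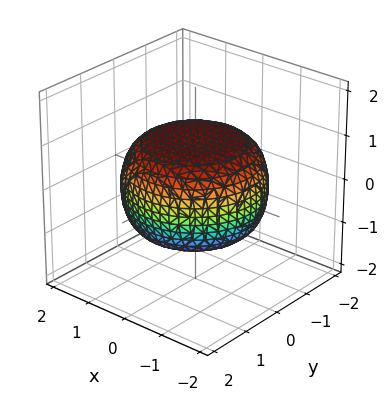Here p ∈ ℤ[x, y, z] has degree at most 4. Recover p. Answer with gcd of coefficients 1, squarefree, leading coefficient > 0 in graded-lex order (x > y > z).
x^4 + 2*x^2*y^2 + y^4 - x^2 - y^2 + 3*z^2 - 3

1. The degree is 4 — the shape is more complex than any degree-3 surface.
2. Symmetries: rotational symmetry about the z-axis ⇒ p depends on x, y only through x² + y².
3. Observable constraints: among the integer gridlines, it crosses the z-axis at z ∈ {-1, 1}; a circular section at z = -1 has radius exactly 1.
4. Together with the visible shape, these determine p as stated.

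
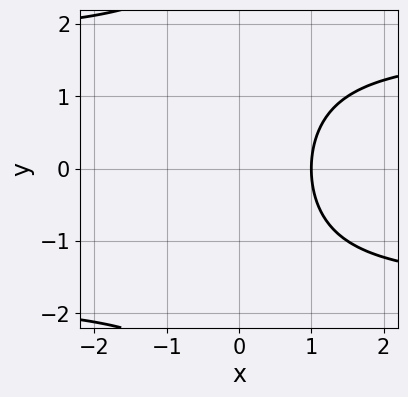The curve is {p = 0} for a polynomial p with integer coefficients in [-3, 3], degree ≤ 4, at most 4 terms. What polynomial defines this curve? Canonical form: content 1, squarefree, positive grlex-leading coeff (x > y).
The degree is 3 — a generic line meets the curve in up to 3 points.
Symmetries: mirror symmetry y ↦ −y ⇒ only even powers of y.
Against the integer gridlines: one x-axis crossing is at x = 1; it misses every integer gridline on the y-axis.
Putting this together gives p.

x*y^2 - 3*x + 3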